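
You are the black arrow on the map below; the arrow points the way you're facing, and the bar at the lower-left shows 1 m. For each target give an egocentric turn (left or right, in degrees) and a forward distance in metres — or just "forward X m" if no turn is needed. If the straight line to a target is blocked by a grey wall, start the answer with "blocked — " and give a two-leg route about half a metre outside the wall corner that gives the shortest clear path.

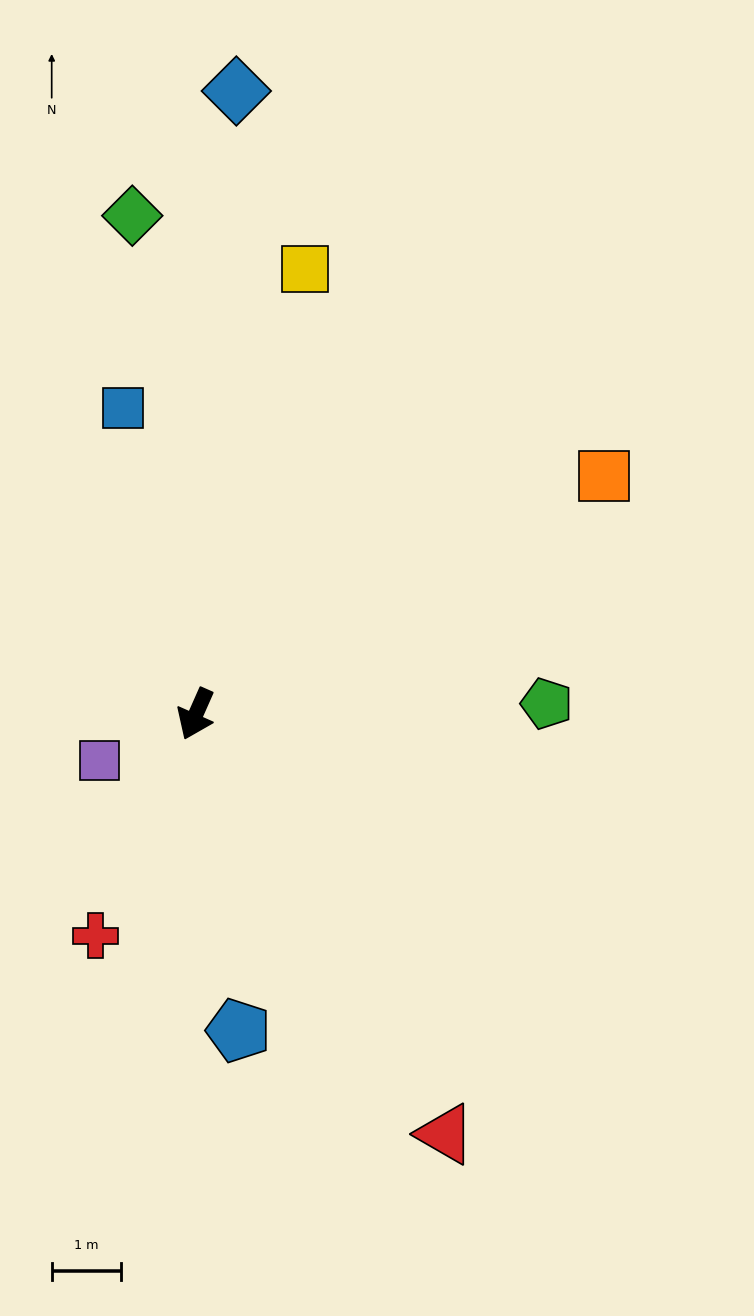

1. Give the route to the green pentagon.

turn left 116°, forward 5.1 m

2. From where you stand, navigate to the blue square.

turn right 143°, forward 4.5 m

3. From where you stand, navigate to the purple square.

turn right 41°, forward 1.5 m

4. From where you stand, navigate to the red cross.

forward 3.5 m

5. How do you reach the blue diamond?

turn right 160°, forward 9.0 m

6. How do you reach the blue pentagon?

turn left 32°, forward 4.6 m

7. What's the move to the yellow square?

turn right 170°, forward 6.6 m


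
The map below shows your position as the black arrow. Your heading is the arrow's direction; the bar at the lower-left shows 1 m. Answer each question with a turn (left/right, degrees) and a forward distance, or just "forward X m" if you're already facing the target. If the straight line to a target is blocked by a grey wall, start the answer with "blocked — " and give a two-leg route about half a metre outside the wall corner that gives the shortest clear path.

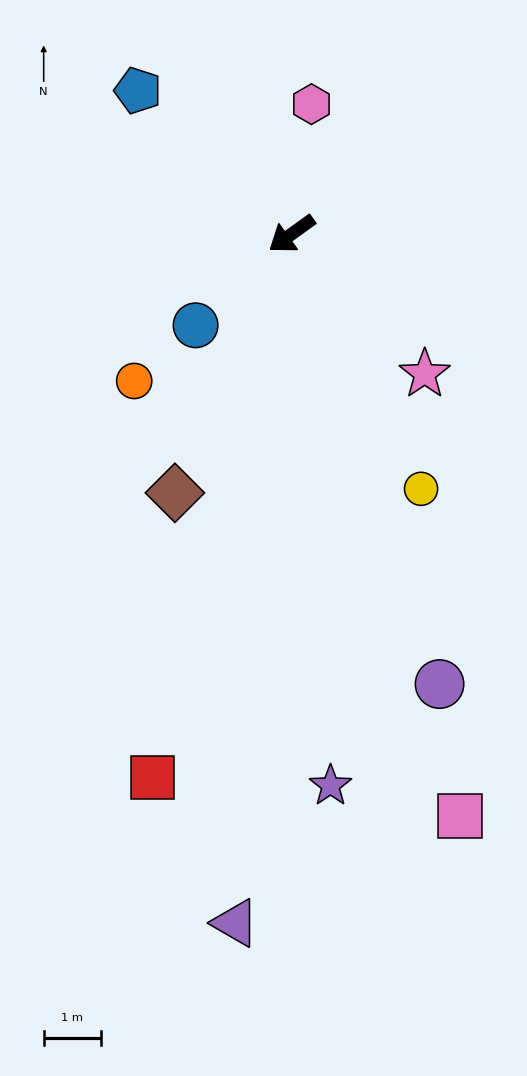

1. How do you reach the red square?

turn left 40°, forward 9.8 m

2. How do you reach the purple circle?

turn left 72°, forward 8.2 m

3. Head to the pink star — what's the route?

turn left 98°, forward 3.4 m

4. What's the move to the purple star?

turn left 58°, forward 9.6 m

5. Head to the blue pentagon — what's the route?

turn right 79°, forward 3.7 m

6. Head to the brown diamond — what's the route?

turn left 30°, forward 4.9 m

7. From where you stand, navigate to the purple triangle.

turn left 50°, forward 12.0 m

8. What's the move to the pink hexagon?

turn right 134°, forward 2.3 m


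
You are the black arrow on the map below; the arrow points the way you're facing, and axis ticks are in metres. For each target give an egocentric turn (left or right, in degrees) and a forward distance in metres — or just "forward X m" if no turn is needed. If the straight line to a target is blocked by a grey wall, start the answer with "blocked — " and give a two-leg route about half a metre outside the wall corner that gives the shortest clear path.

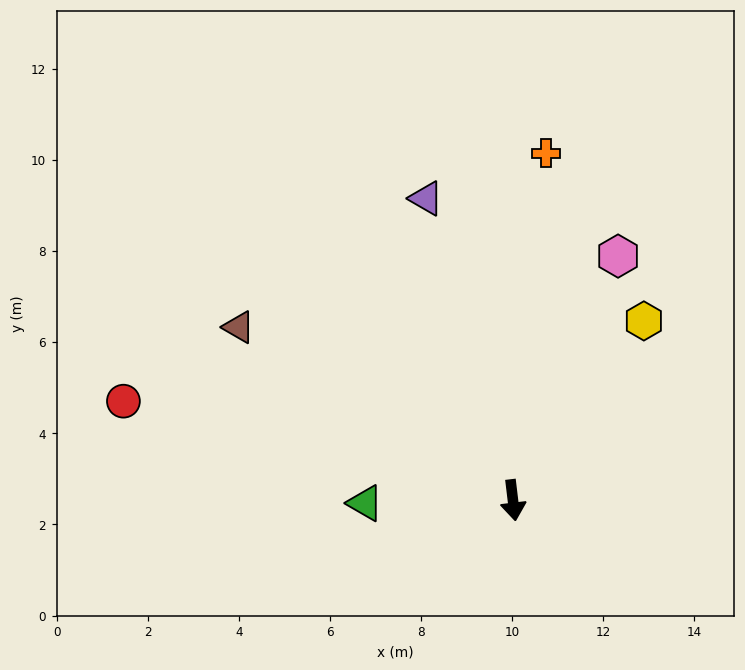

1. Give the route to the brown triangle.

turn right 129°, forward 7.1 m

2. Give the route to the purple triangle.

turn right 171°, forward 6.9 m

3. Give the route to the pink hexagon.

turn left 150°, forward 5.8 m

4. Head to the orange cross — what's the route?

turn left 168°, forward 7.7 m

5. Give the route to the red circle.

turn right 111°, forward 8.8 m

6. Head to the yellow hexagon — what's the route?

turn left 137°, forward 4.9 m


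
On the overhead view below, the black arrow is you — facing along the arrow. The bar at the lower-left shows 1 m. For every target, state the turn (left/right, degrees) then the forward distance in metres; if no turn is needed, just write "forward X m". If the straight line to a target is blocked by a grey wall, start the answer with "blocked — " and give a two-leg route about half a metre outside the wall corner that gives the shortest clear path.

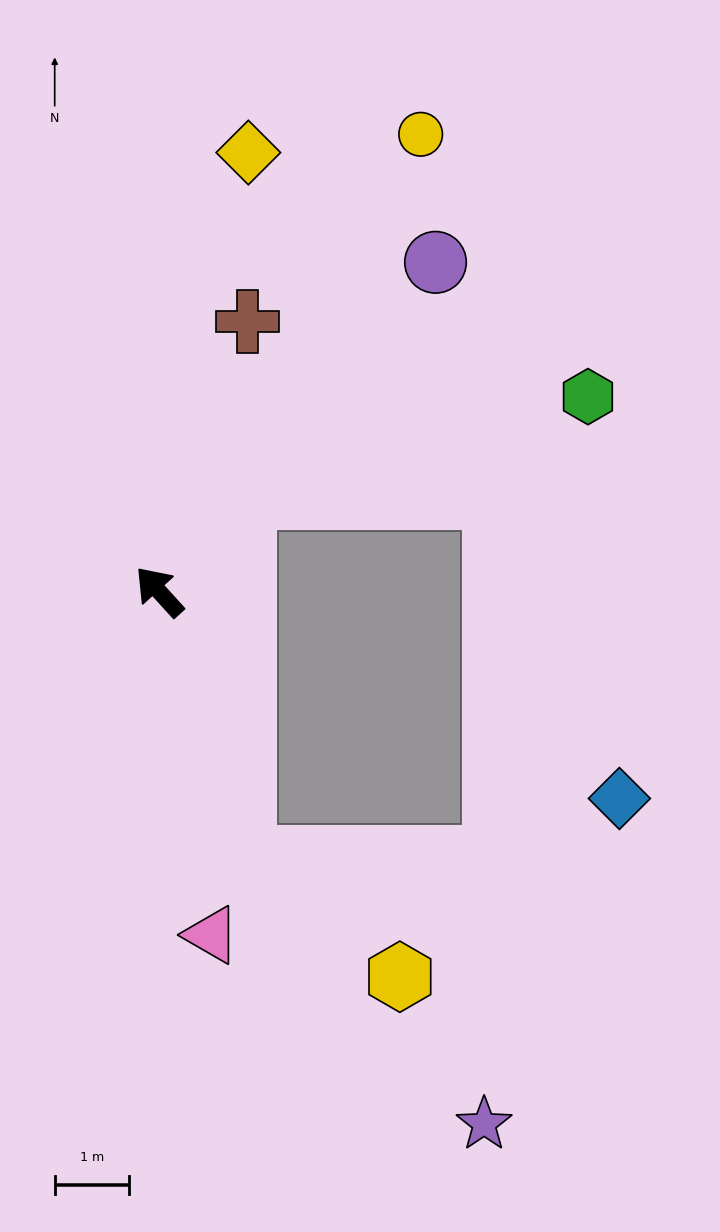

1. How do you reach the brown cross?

turn right 60°, forward 3.8 m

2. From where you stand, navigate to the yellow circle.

turn right 72°, forward 7.1 m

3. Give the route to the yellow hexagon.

blocked — turn left 156°, forward 3.8 m, then turn left 34°, forward 2.6 m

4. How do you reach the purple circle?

turn right 82°, forward 5.8 m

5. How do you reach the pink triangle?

turn left 146°, forward 4.7 m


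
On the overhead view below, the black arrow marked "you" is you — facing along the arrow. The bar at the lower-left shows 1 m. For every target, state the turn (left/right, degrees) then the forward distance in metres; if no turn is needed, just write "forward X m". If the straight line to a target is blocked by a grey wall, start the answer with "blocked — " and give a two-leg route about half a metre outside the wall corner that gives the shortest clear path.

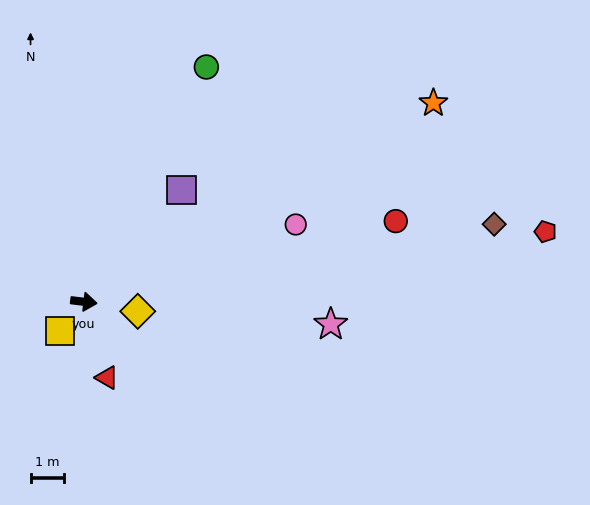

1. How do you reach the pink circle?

turn left 27°, forward 6.6 m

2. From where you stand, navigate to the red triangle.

turn right 66°, forward 2.3 m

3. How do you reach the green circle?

turn left 69°, forward 7.8 m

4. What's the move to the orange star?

turn left 37°, forward 11.9 m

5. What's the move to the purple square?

turn left 56°, forward 4.4 m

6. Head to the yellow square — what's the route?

turn right 123°, forward 1.1 m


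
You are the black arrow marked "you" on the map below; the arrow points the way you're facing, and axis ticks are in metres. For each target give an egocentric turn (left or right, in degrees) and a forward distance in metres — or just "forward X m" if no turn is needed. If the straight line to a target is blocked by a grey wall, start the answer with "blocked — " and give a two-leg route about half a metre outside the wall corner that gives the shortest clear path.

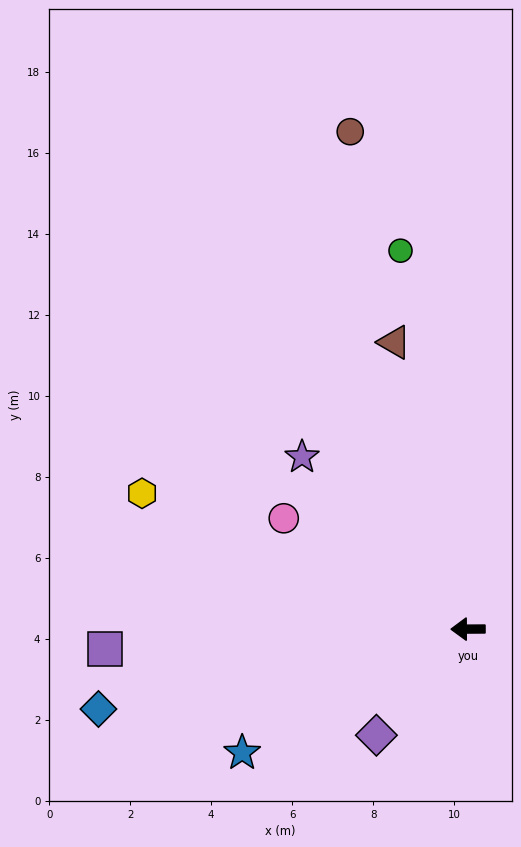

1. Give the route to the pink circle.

turn right 31°, forward 5.3 m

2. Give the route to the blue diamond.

turn left 12°, forward 9.3 m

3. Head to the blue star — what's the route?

turn left 28°, forward 6.4 m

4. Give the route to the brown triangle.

turn right 76°, forward 7.3 m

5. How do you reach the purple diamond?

turn left 49°, forward 3.5 m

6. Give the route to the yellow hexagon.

turn right 23°, forward 8.7 m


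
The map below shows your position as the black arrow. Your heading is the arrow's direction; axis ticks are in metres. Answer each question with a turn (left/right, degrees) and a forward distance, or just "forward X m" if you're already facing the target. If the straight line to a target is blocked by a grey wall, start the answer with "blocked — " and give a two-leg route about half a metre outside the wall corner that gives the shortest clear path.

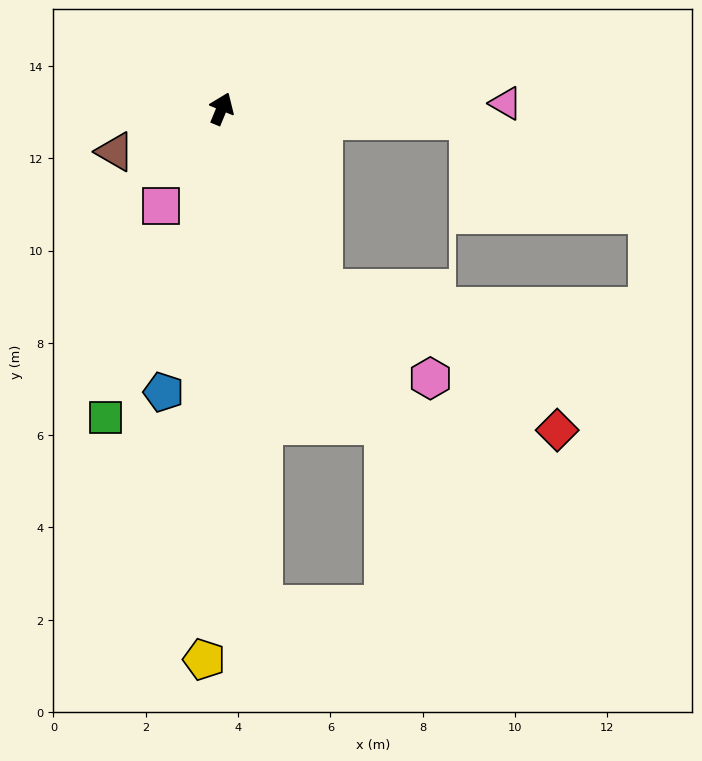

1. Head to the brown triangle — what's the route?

turn left 134°, forward 2.5 m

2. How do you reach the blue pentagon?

turn right 169°, forward 6.3 m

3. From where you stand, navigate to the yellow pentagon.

turn right 159°, forward 11.9 m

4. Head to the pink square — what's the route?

turn left 170°, forward 2.5 m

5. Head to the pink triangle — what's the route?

turn right 66°, forward 6.2 m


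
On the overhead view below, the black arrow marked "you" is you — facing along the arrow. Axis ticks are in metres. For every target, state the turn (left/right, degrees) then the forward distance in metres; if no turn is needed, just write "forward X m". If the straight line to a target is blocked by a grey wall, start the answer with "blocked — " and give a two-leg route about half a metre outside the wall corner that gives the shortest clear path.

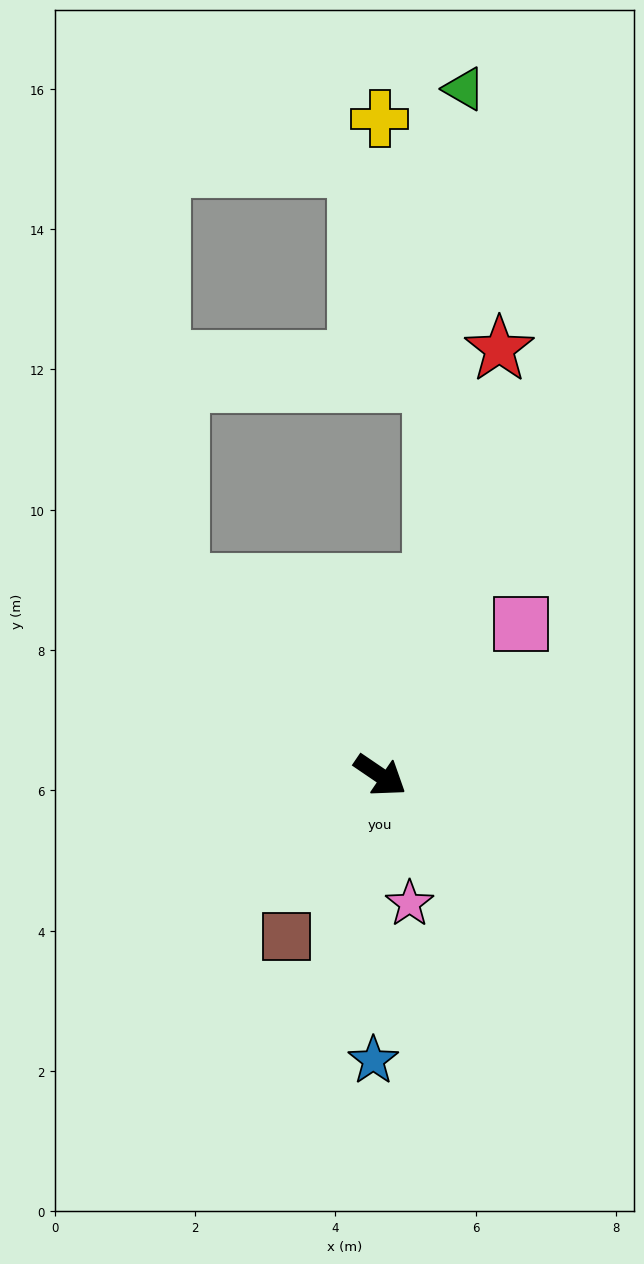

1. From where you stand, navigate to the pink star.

turn right 43°, forward 1.9 m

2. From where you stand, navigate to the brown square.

turn right 86°, forward 2.7 m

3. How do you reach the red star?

turn left 109°, forward 6.3 m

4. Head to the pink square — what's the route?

turn left 81°, forward 2.9 m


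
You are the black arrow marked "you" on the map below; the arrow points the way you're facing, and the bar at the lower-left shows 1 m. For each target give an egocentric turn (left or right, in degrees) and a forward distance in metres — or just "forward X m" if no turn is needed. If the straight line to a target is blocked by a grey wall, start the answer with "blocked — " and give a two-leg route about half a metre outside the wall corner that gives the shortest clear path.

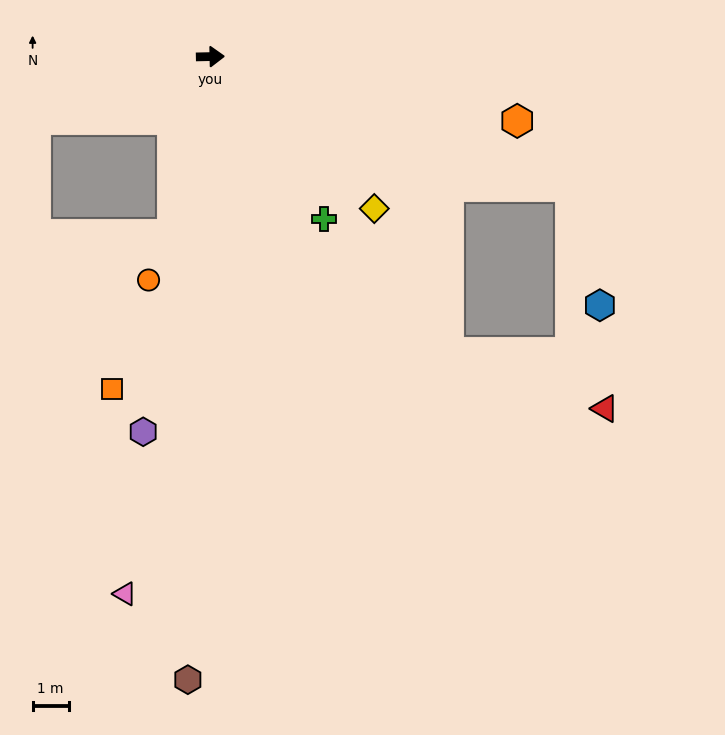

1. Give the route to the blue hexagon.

blocked — turn right 21°, forward 10.6 m, then turn right 56°, forward 3.4 m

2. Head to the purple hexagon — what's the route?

turn right 101°, forward 10.5 m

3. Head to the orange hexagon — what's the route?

turn right 13°, forward 8.7 m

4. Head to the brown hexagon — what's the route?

turn right 93°, forward 17.3 m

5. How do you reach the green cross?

turn right 56°, forward 5.5 m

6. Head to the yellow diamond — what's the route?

turn right 44°, forward 6.2 m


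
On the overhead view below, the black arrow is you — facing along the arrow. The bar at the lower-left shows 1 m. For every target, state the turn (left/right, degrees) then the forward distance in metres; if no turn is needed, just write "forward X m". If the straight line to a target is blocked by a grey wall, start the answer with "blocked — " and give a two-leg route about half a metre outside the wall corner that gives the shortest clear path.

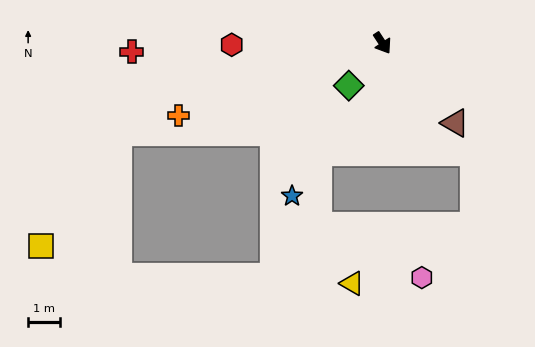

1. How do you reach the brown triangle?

turn left 9°, forward 3.4 m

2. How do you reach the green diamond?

turn right 72°, forward 1.7 m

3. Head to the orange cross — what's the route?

turn right 104°, forward 6.9 m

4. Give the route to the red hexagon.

turn right 123°, forward 4.8 m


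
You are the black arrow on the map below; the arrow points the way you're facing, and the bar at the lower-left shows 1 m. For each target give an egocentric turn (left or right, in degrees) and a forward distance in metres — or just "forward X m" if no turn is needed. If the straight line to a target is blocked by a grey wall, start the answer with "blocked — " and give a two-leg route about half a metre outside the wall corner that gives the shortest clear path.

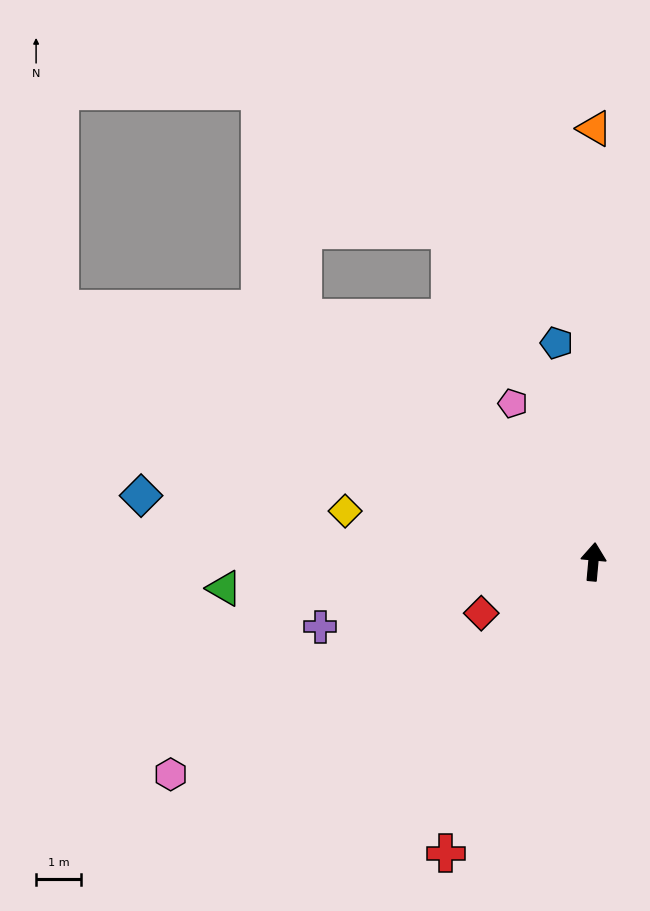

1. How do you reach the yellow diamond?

turn left 84°, forward 5.6 m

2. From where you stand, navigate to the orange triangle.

turn left 5°, forward 9.6 m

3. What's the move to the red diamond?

turn left 120°, forward 2.7 m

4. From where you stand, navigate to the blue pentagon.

turn left 15°, forward 4.9 m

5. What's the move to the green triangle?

turn left 99°, forward 8.2 m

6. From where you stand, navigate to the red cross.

turn left 158°, forward 7.2 m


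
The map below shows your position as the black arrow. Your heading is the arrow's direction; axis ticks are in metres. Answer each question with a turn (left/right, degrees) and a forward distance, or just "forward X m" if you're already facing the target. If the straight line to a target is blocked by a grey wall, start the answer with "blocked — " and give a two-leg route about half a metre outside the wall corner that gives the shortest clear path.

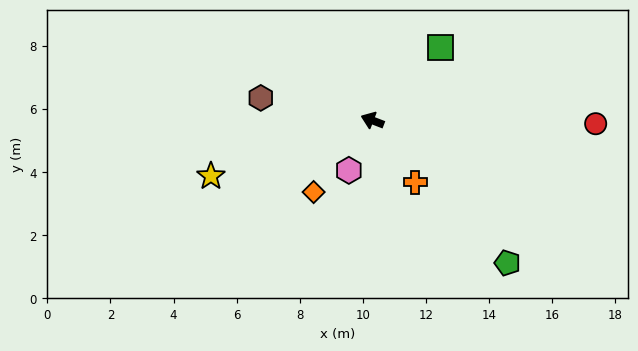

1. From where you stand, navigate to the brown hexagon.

turn left 10°, forward 3.6 m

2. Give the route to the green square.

turn right 112°, forward 3.2 m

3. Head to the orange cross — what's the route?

turn left 146°, forward 2.4 m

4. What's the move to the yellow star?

turn left 40°, forward 5.4 m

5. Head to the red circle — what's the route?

turn right 160°, forward 7.1 m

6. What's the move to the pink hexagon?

turn left 86°, forward 1.7 m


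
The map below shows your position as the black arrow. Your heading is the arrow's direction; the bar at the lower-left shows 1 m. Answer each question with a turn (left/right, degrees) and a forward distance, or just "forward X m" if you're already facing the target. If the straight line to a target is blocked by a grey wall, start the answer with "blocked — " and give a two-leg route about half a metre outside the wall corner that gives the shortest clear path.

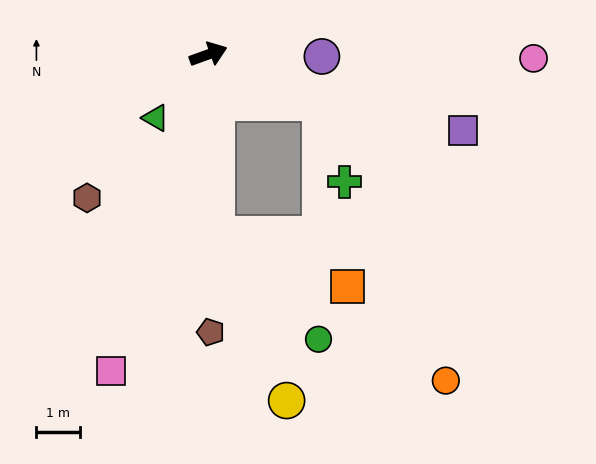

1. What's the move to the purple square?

turn right 37°, forward 6.0 m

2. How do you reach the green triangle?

turn right 150°, forward 1.9 m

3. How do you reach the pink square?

turn right 127°, forward 7.5 m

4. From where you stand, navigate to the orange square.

blocked — turn right 108°, forward 4.1 m, then turn left 67°, forward 3.2 m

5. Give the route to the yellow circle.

blocked — turn right 108°, forward 4.1 m, then turn left 21°, forward 4.1 m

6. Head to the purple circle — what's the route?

turn right 21°, forward 2.6 m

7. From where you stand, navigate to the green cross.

blocked — turn right 43°, forward 2.8 m, then turn right 50°, forward 1.9 m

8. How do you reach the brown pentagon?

turn right 109°, forward 6.3 m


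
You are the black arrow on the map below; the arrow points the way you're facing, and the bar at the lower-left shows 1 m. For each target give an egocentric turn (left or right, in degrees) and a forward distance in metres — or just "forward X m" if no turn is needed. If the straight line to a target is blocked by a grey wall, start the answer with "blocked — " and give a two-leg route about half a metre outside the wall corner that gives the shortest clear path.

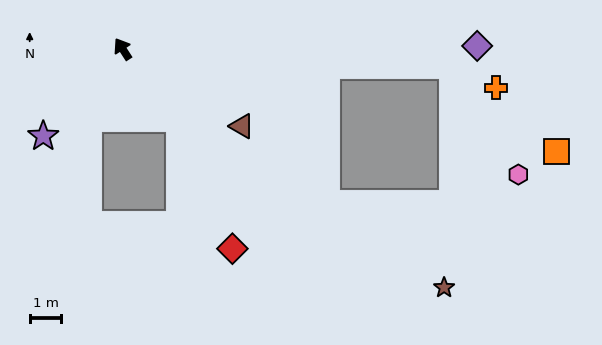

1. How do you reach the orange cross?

blocked — turn right 126°, forward 10.5 m, then turn right 24°, forward 1.5 m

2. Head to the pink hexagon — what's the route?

blocked — turn right 126°, forward 10.5 m, then turn right 56°, forward 4.0 m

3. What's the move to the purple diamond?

turn right 122°, forward 11.3 m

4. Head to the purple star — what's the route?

turn left 105°, forward 3.7 m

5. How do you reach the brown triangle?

turn right 156°, forward 4.5 m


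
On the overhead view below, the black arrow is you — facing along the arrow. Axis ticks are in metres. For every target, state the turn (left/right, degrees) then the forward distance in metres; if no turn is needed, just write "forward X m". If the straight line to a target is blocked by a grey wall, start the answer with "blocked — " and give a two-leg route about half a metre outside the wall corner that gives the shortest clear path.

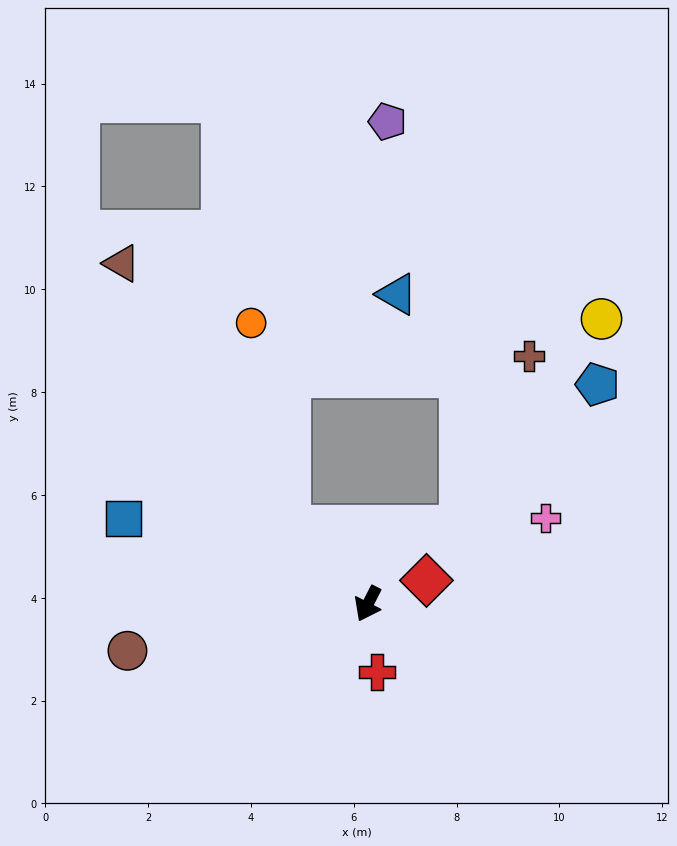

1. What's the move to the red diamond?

turn left 139°, forward 1.2 m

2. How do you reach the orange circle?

blocked — turn right 107°, forward 2.1 m, then turn right 36°, forward 4.0 m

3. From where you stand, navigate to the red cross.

turn left 34°, forward 1.3 m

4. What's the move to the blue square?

turn right 82°, forward 5.0 m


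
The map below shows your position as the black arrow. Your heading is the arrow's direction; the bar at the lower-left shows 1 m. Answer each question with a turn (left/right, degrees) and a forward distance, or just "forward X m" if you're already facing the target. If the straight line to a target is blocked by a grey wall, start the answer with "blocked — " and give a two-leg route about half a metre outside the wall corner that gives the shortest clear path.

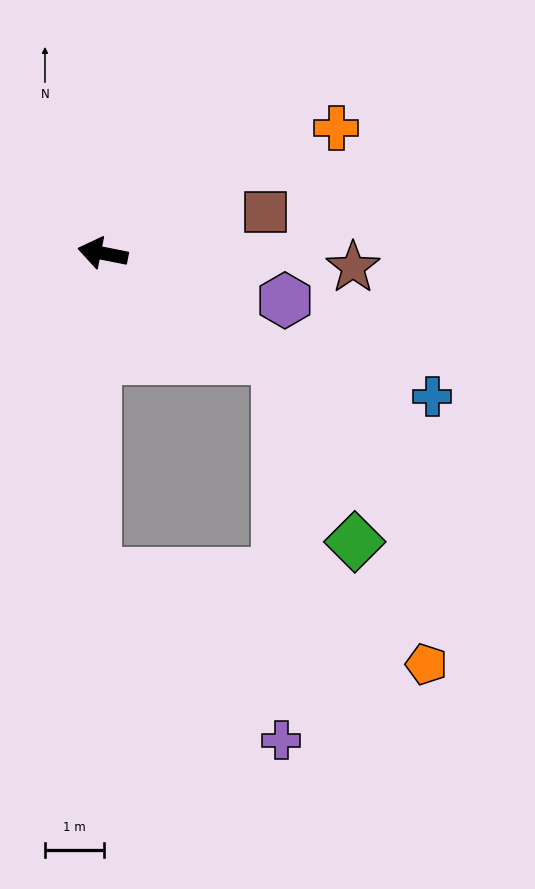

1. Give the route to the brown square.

turn right 155°, forward 2.8 m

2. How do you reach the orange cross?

turn right 141°, forward 4.5 m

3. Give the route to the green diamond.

blocked — turn left 160°, forward 3.4 m, then turn right 36°, forward 3.3 m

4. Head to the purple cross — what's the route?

blocked — turn left 160°, forward 3.4 m, then turn right 58°, forward 6.4 m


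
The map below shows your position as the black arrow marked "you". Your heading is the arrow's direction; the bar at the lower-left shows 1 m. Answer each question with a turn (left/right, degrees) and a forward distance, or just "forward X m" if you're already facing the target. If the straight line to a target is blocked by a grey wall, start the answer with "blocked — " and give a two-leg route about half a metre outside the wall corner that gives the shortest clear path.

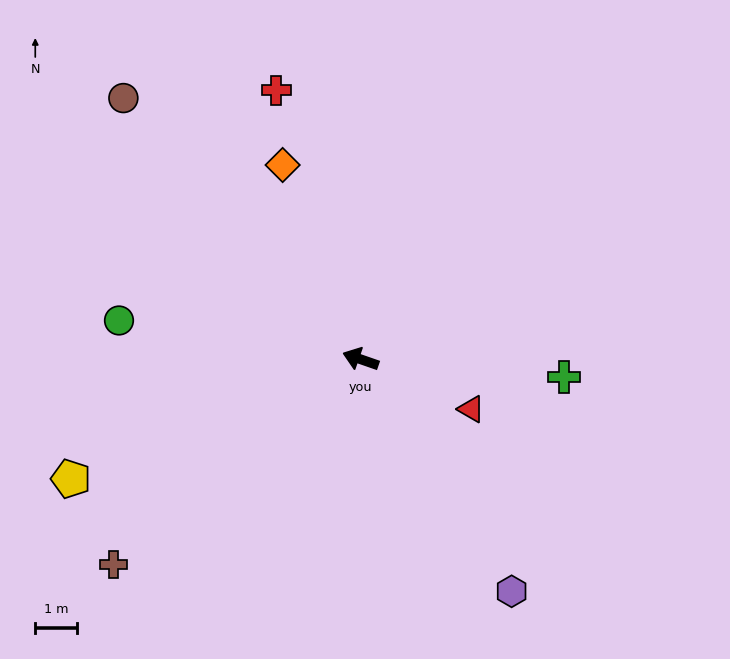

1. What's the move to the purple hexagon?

turn left 142°, forward 6.6 m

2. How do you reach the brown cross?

turn left 59°, forward 7.7 m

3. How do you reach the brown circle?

turn right 29°, forward 8.5 m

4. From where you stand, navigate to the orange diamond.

turn right 49°, forward 5.0 m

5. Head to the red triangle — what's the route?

turn left 175°, forward 2.9 m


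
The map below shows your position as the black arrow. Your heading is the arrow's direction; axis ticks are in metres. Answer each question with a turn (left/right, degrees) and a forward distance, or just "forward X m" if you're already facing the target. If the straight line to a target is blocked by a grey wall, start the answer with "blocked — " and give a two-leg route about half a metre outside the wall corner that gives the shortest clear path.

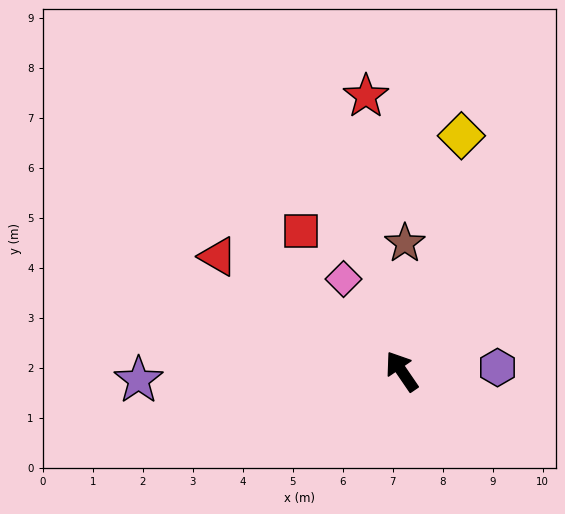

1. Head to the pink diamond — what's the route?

turn right 2°, forward 2.2 m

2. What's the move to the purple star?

turn left 58°, forward 5.3 m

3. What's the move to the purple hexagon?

turn right 122°, forward 1.9 m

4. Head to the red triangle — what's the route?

turn left 24°, forward 4.3 m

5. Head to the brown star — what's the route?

turn right 36°, forward 2.6 m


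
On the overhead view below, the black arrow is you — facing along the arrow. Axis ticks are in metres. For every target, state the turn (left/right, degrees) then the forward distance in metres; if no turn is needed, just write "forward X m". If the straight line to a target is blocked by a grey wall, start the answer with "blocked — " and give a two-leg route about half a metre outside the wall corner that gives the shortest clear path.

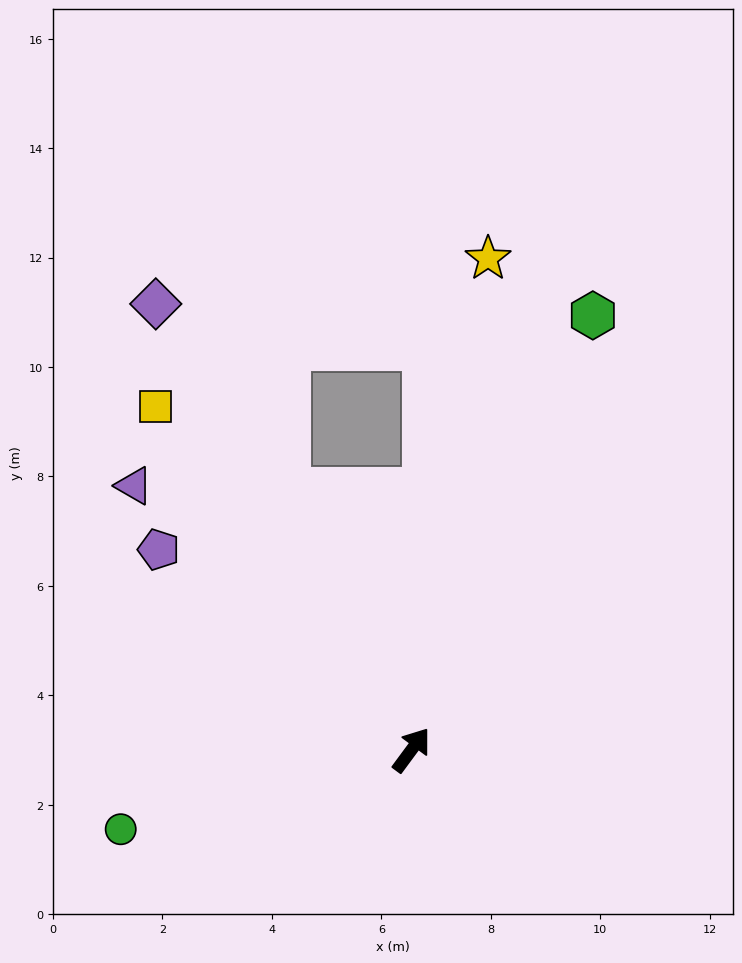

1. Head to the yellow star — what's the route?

turn left 28°, forward 9.1 m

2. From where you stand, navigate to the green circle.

turn left 142°, forward 5.5 m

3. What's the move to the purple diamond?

turn left 66°, forward 9.4 m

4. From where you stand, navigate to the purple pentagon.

turn left 88°, forward 5.9 m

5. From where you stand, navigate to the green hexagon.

turn left 14°, forward 8.6 m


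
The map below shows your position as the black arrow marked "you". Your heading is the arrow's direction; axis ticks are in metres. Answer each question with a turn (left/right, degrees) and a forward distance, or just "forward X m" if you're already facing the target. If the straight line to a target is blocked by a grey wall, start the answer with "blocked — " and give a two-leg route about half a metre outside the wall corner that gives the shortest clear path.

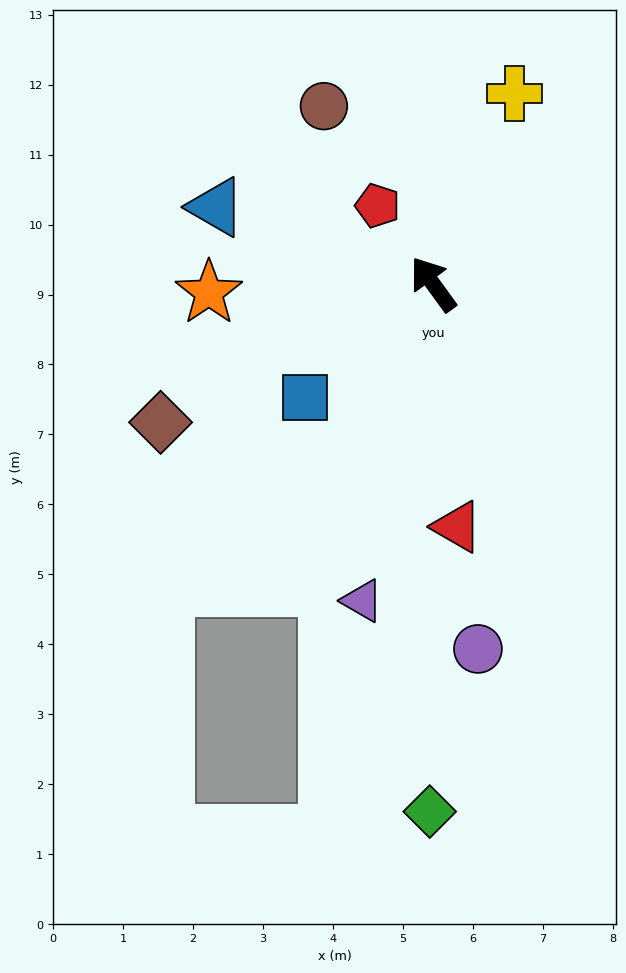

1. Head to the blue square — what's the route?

turn left 95°, forward 2.4 m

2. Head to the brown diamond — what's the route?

turn left 81°, forward 4.4 m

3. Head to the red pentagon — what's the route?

forward 1.4 m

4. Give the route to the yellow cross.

turn right 59°, forward 3.0 m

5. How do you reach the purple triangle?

turn left 131°, forward 4.6 m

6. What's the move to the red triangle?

turn left 150°, forward 3.5 m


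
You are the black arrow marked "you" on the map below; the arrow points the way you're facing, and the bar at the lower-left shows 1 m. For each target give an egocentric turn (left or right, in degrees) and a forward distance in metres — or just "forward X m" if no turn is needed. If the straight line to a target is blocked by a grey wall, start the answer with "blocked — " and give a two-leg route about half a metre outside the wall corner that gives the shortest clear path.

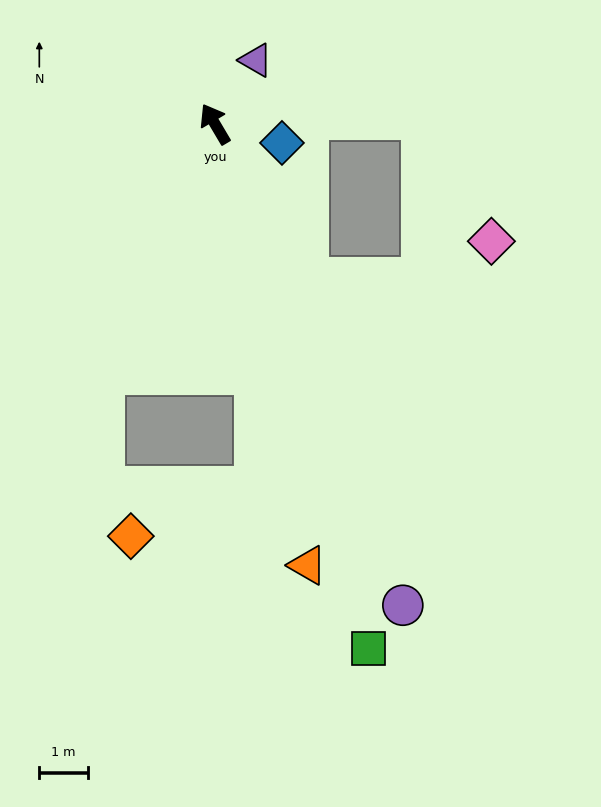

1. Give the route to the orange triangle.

turn left 161°, forward 9.3 m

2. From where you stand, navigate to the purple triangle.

turn right 63°, forward 1.6 m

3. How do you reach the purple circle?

turn left 171°, forward 10.6 m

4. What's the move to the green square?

turn left 166°, forward 11.2 m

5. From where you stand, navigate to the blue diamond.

turn right 136°, forward 1.4 m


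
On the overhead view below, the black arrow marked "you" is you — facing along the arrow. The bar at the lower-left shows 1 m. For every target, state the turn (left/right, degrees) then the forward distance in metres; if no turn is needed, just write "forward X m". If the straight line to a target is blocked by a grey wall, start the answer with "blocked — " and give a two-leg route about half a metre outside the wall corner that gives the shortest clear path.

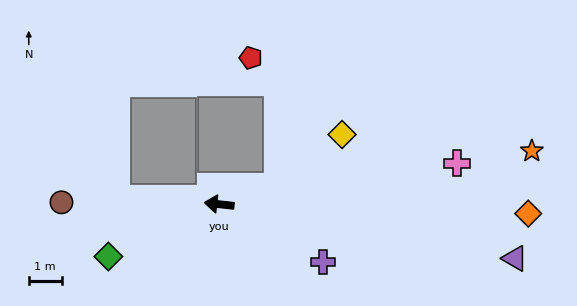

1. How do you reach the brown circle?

turn left 6°, forward 4.8 m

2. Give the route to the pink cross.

turn right 164°, forward 7.3 m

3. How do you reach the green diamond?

turn left 32°, forward 3.7 m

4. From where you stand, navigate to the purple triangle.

turn left 176°, forward 9.1 m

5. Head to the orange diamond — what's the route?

turn right 175°, forward 9.4 m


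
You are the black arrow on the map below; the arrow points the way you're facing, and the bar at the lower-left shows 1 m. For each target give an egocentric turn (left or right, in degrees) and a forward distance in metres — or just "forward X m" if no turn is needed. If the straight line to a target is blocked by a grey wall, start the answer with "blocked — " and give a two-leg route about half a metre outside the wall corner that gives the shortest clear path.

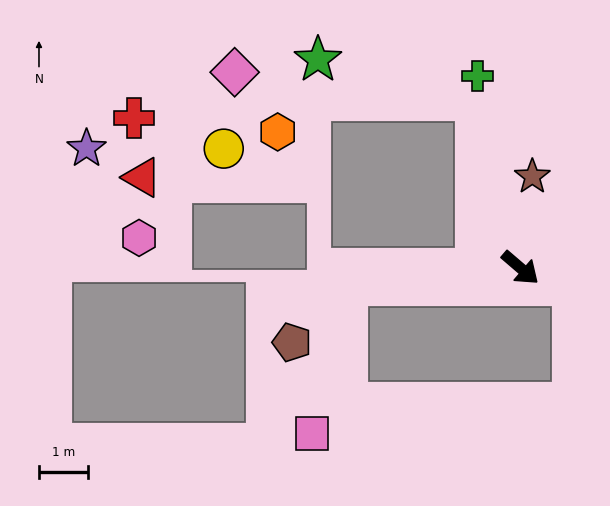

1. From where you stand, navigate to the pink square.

blocked — turn right 134°, forward 3.6 m, then turn left 72°, forward 3.1 m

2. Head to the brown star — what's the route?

turn left 123°, forward 1.9 m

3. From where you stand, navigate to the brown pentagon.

blocked — turn right 134°, forward 3.6 m, then turn left 41°, forward 1.6 m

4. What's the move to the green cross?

turn left 143°, forward 4.0 m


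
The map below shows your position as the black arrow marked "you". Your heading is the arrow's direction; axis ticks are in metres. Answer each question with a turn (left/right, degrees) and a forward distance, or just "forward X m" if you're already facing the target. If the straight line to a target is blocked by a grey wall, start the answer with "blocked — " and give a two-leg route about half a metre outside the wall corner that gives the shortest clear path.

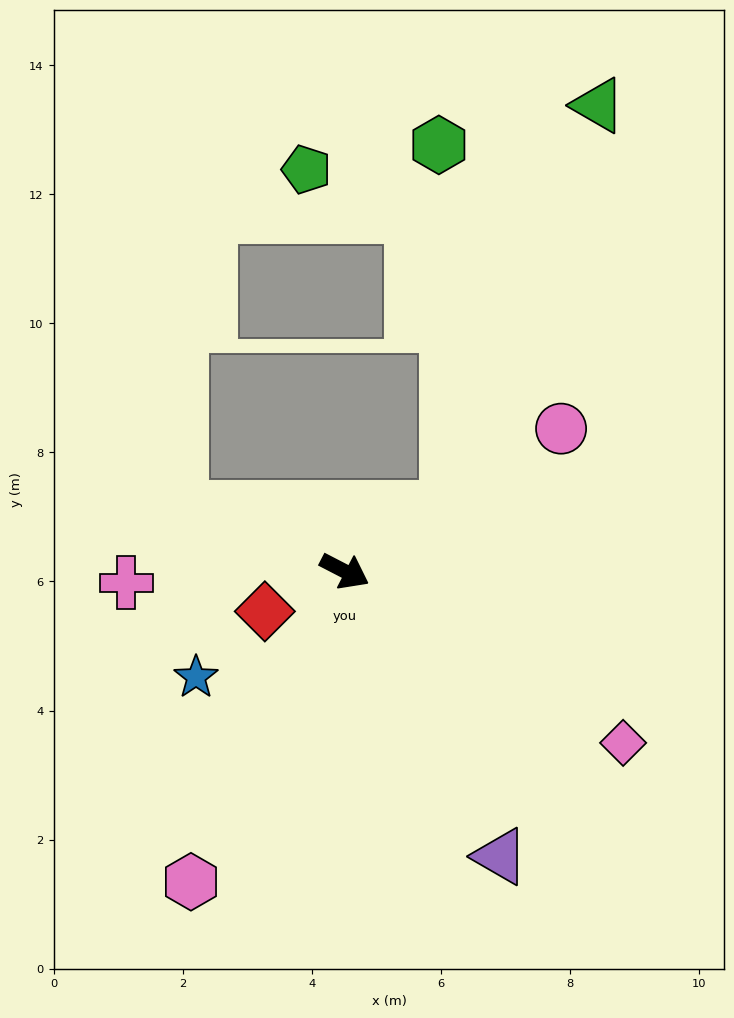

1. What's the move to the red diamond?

turn right 126°, forward 1.4 m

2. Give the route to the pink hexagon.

turn right 89°, forward 5.4 m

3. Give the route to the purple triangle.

turn right 34°, forward 5.0 m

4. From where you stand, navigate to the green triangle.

blocked — turn left 59°, forward 1.9 m, then turn left 38°, forward 6.7 m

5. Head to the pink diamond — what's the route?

turn right 4°, forward 5.1 m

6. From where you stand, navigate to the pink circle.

turn left 61°, forward 4.0 m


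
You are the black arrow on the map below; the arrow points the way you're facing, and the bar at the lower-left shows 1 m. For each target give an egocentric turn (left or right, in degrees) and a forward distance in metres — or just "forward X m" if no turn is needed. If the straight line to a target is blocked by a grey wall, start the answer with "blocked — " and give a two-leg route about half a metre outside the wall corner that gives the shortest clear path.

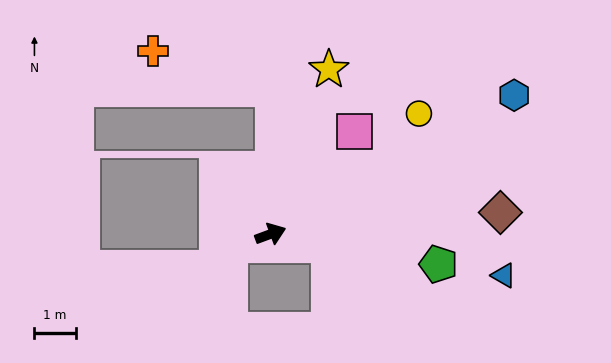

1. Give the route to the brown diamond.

turn right 15°, forward 5.6 m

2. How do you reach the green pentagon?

turn right 31°, forward 4.1 m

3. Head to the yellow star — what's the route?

turn left 50°, forward 4.2 m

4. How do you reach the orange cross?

blocked — turn left 69°, forward 3.5 m, then turn left 73°, forward 3.0 m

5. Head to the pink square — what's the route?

turn left 30°, forward 3.2 m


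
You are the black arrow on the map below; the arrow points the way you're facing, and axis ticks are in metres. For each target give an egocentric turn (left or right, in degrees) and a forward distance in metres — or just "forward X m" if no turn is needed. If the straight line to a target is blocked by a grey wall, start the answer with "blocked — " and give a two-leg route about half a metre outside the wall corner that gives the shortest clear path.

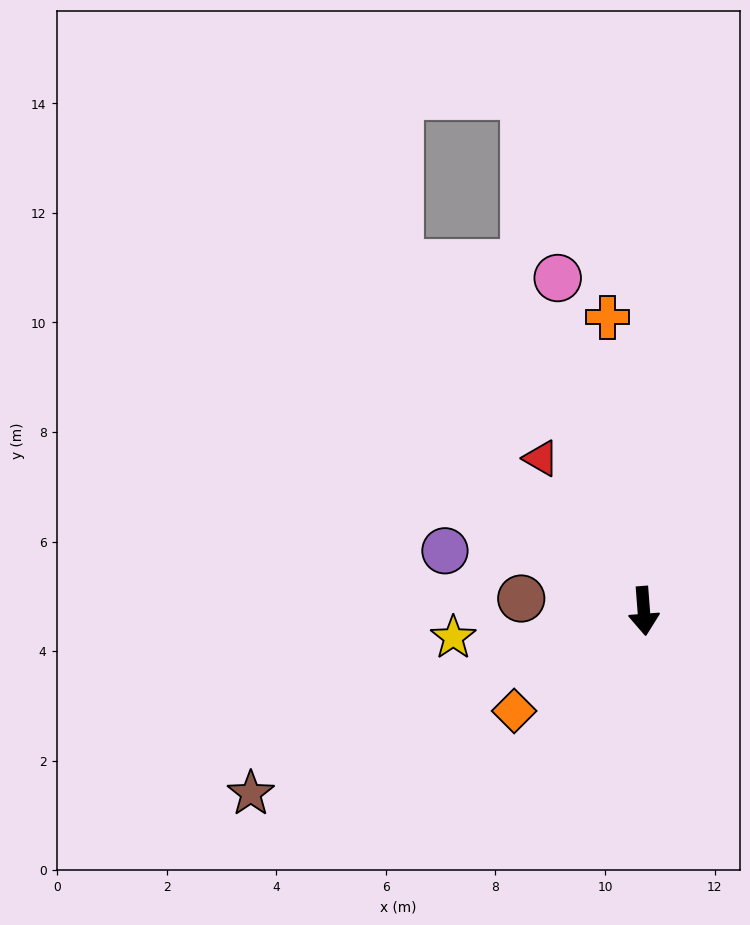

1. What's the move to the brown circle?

turn right 100°, forward 2.2 m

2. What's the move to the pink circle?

turn right 170°, forward 6.3 m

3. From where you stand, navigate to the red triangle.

turn right 150°, forward 3.4 m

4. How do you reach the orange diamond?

turn right 57°, forward 3.0 m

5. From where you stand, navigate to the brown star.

turn right 69°, forward 7.9 m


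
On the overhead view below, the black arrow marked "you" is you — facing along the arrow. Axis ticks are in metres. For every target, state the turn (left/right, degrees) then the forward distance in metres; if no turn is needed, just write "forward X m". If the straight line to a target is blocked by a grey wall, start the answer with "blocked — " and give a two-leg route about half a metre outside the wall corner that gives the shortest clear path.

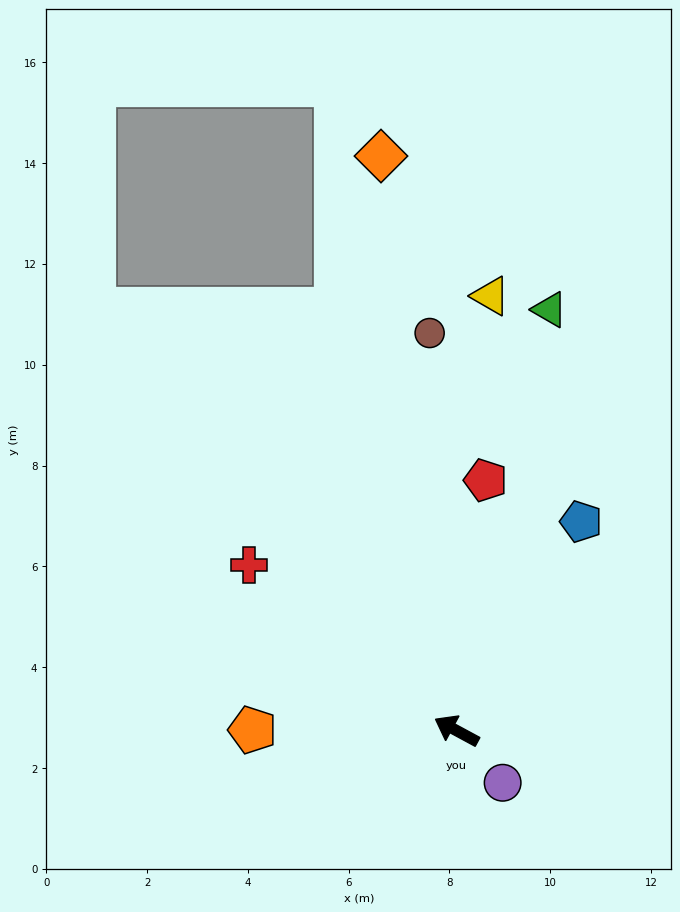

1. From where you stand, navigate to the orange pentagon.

turn left 28°, forward 4.0 m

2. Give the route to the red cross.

turn right 10°, forward 5.3 m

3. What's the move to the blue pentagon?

turn right 92°, forward 4.8 m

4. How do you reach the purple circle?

turn left 160°, forward 1.4 m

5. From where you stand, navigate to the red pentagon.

turn right 68°, forward 5.0 m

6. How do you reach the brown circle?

turn right 58°, forward 7.9 m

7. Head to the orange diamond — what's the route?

turn right 54°, forward 11.5 m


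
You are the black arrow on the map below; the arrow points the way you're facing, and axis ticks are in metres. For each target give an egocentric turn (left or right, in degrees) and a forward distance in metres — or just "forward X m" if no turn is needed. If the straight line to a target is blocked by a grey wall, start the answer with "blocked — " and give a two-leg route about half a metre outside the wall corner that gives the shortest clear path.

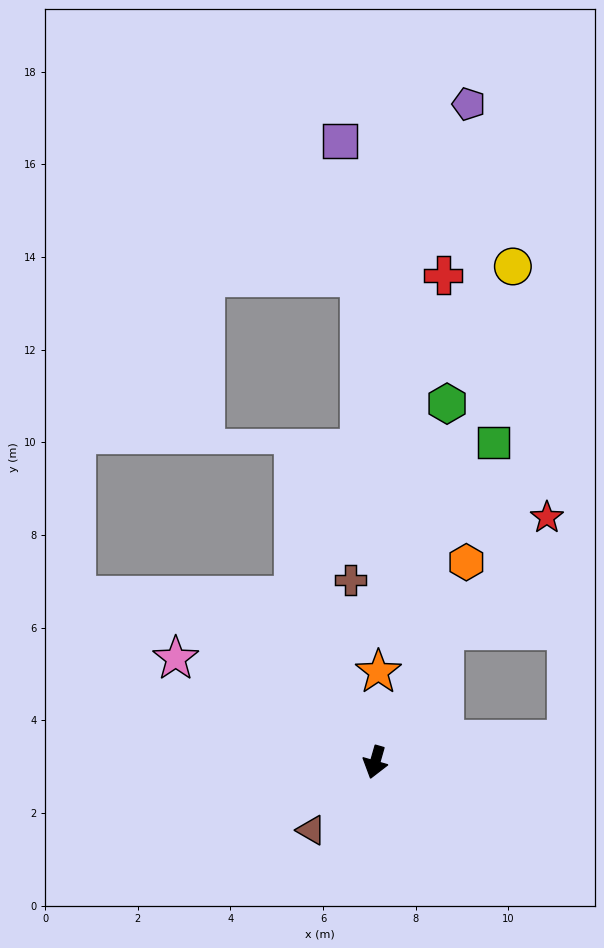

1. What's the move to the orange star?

turn right 166°, forward 2.0 m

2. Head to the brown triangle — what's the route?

turn right 27°, forward 2.0 m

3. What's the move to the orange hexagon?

turn left 171°, forward 4.7 m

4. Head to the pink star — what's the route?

turn right 102°, forward 4.9 m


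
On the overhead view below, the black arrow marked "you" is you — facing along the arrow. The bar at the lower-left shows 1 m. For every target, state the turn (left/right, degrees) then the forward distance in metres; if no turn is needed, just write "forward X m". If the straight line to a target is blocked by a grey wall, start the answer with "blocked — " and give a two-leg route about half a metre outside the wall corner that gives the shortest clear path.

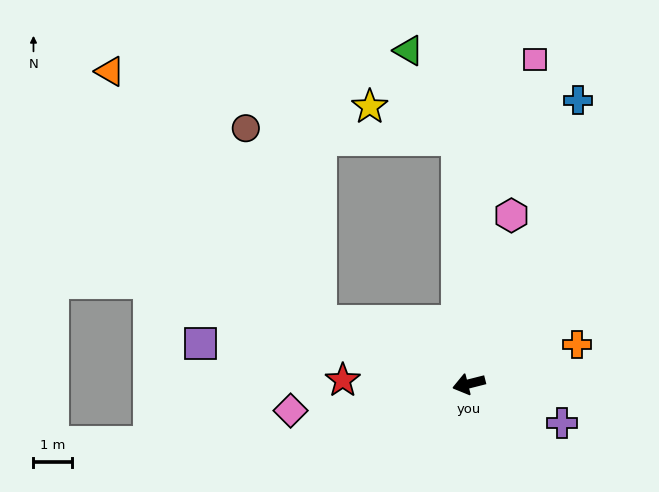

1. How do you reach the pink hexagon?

turn right 118°, forward 4.5 m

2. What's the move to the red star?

turn right 16°, forward 3.3 m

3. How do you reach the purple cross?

turn left 143°, forward 2.6 m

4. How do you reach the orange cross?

turn right 174°, forward 3.0 m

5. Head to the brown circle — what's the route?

blocked — turn right 37°, forward 4.2 m, then turn right 46°, forward 5.4 m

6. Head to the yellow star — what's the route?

blocked — turn right 101°, forward 6.4 m, then turn left 66°, forward 2.4 m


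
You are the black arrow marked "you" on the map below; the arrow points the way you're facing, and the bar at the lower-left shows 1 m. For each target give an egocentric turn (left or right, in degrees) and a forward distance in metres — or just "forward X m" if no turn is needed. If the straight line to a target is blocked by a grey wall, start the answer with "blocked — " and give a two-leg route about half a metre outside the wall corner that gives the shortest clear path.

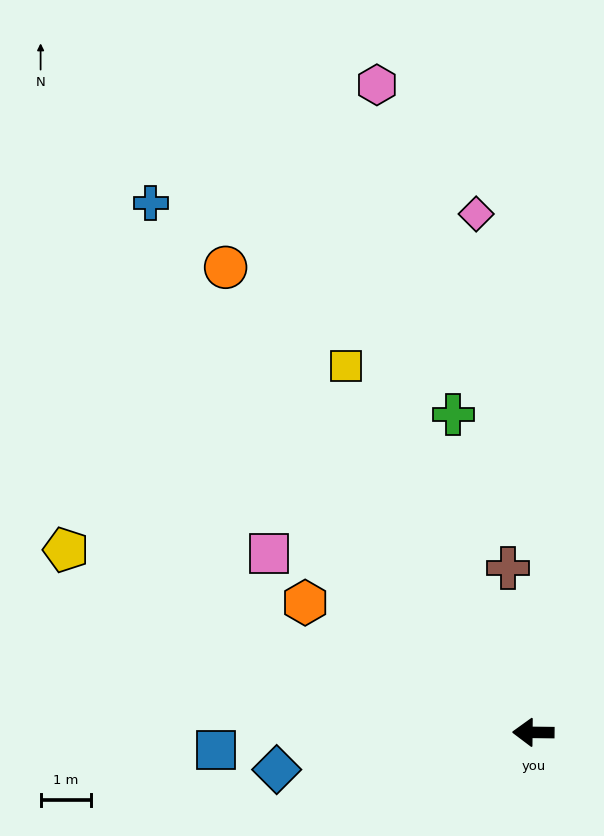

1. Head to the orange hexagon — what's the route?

turn right 29°, forward 5.2 m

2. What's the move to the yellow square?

turn right 62°, forward 8.2 m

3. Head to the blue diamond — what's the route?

turn left 9°, forward 5.2 m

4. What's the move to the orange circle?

turn right 56°, forward 11.1 m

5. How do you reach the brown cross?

turn right 81°, forward 3.3 m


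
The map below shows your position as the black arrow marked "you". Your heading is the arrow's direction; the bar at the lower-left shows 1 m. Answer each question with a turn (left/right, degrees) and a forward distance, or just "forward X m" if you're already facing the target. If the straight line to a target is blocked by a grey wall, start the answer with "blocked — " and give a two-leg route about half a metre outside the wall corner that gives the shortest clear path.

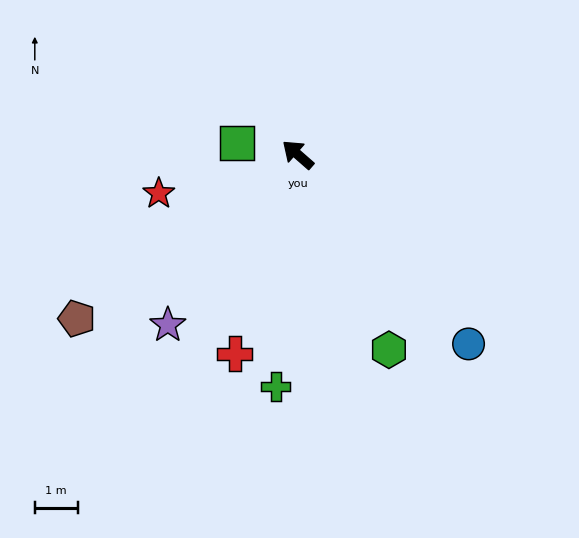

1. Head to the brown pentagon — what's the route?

turn left 78°, forward 6.4 m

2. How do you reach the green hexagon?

turn left 156°, forward 5.0 m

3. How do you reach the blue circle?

turn left 173°, forward 5.9 m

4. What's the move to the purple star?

turn left 94°, forward 5.0 m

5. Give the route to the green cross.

turn left 126°, forward 5.4 m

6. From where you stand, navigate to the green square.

turn left 31°, forward 1.4 m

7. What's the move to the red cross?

turn left 114°, forward 4.9 m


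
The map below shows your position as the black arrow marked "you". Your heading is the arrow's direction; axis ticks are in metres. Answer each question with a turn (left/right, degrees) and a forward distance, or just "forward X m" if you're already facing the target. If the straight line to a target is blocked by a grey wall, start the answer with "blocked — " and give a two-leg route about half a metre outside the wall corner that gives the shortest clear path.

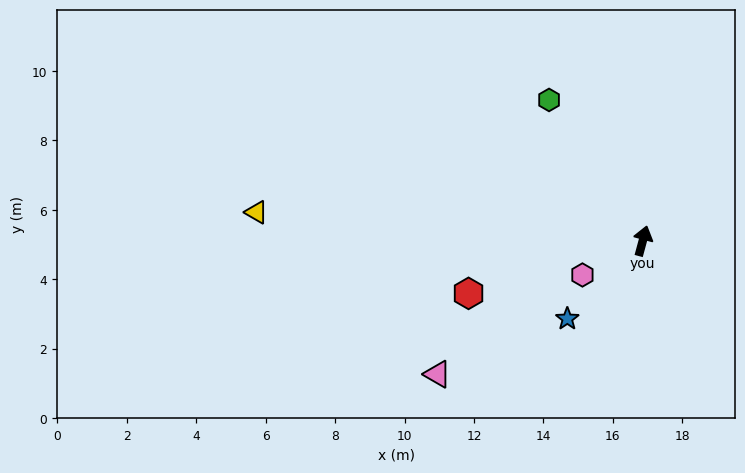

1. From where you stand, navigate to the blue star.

turn left 151°, forward 3.1 m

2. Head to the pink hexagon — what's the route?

turn left 135°, forward 2.0 m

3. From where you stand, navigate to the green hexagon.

turn left 49°, forward 4.9 m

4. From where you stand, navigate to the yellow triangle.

turn left 101°, forward 11.2 m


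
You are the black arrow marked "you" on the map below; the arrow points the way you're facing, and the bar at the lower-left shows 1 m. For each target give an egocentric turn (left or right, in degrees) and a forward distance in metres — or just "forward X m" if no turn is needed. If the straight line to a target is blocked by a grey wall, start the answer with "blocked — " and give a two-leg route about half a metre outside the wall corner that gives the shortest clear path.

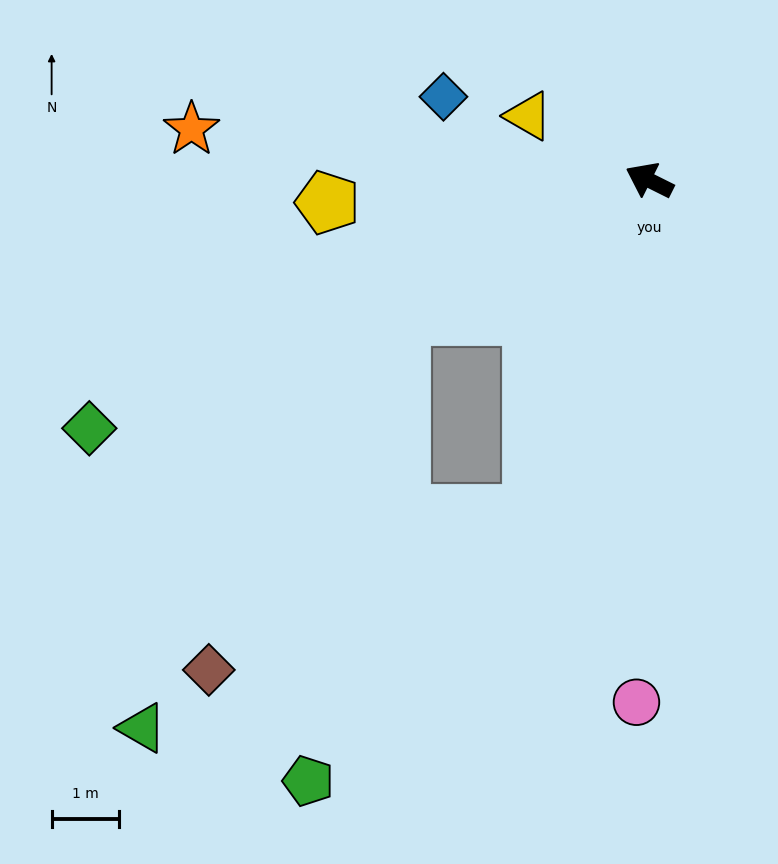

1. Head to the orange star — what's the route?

turn left 20°, forward 6.8 m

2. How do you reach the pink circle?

turn left 115°, forward 7.7 m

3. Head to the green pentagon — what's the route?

blocked — turn left 97°, forward 5.2 m, then turn right 20°, forward 5.2 m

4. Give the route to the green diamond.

turn left 50°, forward 9.1 m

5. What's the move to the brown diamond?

blocked — turn left 55°, forward 4.2 m, then turn left 33°, forward 6.0 m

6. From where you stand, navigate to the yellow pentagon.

turn left 30°, forward 4.8 m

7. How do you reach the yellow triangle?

forward 2.0 m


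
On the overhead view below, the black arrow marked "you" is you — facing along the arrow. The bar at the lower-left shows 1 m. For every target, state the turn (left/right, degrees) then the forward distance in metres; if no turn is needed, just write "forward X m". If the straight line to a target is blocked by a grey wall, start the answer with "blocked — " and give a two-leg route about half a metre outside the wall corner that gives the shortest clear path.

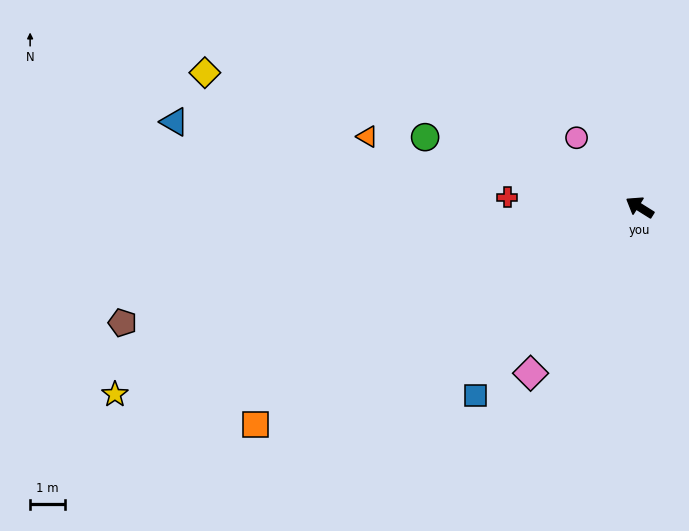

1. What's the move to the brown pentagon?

turn left 45°, forward 15.3 m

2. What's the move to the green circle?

turn left 14°, forward 6.5 m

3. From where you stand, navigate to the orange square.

turn left 62°, forward 12.7 m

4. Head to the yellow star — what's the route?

turn left 52°, forward 16.1 m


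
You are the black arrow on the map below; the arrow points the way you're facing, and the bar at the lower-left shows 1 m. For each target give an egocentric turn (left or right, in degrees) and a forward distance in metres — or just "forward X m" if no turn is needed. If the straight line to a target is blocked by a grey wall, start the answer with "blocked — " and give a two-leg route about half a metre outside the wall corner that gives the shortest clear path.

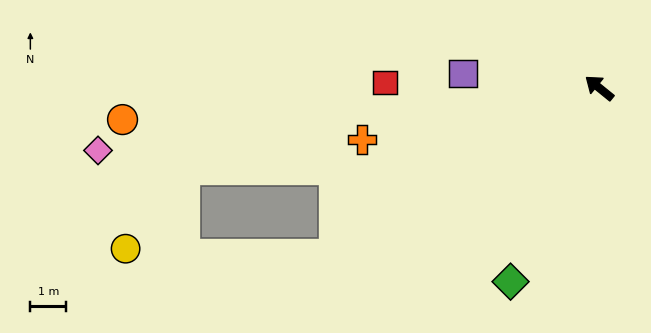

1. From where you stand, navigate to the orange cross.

turn left 51°, forward 6.8 m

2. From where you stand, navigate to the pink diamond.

turn left 46°, forward 14.1 m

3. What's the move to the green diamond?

turn left 104°, forward 6.0 m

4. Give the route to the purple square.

turn left 33°, forward 3.8 m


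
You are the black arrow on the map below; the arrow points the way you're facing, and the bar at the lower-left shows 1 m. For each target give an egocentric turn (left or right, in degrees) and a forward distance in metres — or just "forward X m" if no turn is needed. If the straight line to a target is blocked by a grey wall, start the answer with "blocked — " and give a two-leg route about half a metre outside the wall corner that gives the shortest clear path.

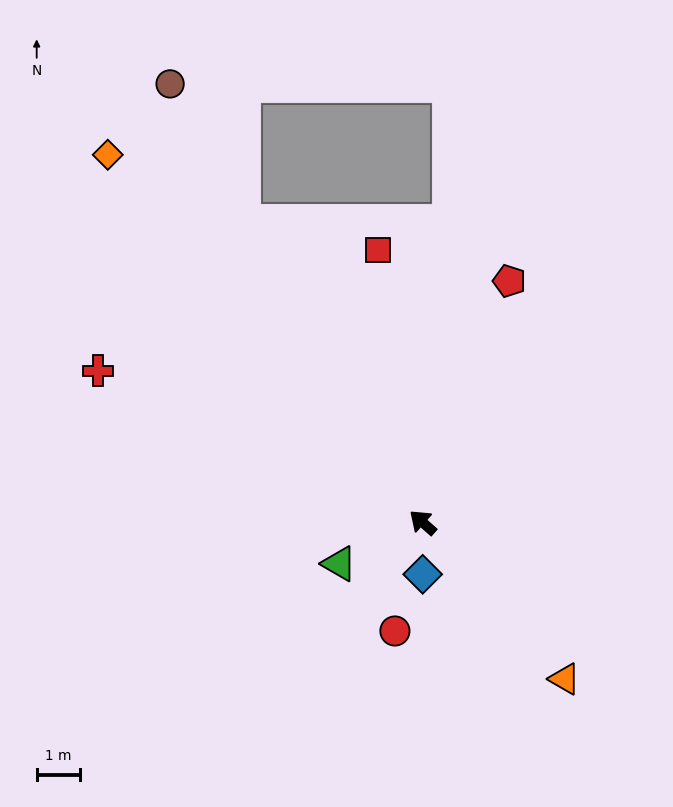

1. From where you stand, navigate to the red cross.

turn left 16°, forward 8.3 m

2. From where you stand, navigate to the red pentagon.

turn right 68°, forward 6.0 m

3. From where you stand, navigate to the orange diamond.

turn right 8°, forward 11.3 m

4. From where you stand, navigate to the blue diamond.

turn left 132°, forward 1.2 m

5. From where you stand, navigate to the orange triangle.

turn left 174°, forward 4.9 m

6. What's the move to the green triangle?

turn left 68°, forward 2.2 m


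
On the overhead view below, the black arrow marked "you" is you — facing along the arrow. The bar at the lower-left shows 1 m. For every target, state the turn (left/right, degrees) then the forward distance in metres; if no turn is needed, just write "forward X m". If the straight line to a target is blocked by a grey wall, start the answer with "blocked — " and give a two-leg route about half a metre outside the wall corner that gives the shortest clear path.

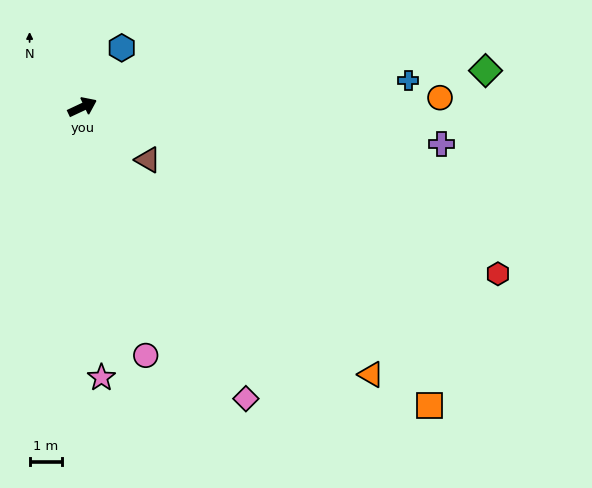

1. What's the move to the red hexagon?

turn right 47°, forward 14.0 m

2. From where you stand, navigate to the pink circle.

turn right 101°, forward 8.0 m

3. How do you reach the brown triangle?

turn right 64°, forward 2.6 m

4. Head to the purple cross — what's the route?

turn right 31°, forward 11.3 m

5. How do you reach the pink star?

turn right 111°, forward 8.5 m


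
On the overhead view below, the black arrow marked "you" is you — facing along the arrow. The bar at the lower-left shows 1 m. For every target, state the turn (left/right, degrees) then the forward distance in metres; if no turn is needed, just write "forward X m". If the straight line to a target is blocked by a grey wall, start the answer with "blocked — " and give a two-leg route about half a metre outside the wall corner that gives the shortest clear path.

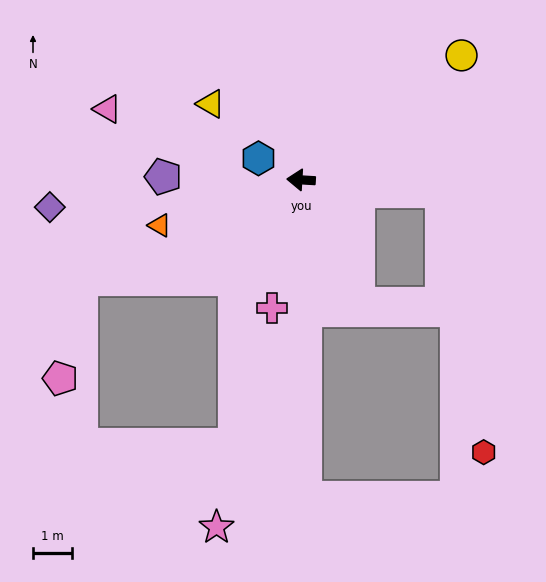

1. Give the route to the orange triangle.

turn left 21°, forward 3.8 m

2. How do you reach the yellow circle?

turn right 139°, forward 5.2 m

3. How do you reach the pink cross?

turn left 81°, forward 3.3 m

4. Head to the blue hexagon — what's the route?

turn right 23°, forward 1.2 m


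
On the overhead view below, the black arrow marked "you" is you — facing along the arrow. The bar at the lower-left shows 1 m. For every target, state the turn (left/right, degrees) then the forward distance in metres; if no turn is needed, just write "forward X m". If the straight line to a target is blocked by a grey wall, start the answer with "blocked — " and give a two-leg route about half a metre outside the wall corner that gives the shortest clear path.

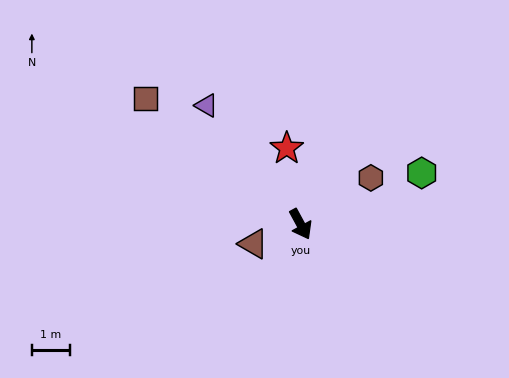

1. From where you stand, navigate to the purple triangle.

turn right 170°, forward 3.9 m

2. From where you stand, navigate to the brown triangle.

turn right 96°, forward 1.3 m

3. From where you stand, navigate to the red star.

turn left 162°, forward 2.0 m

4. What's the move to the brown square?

turn right 158°, forward 5.2 m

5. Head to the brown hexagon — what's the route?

turn left 95°, forward 2.2 m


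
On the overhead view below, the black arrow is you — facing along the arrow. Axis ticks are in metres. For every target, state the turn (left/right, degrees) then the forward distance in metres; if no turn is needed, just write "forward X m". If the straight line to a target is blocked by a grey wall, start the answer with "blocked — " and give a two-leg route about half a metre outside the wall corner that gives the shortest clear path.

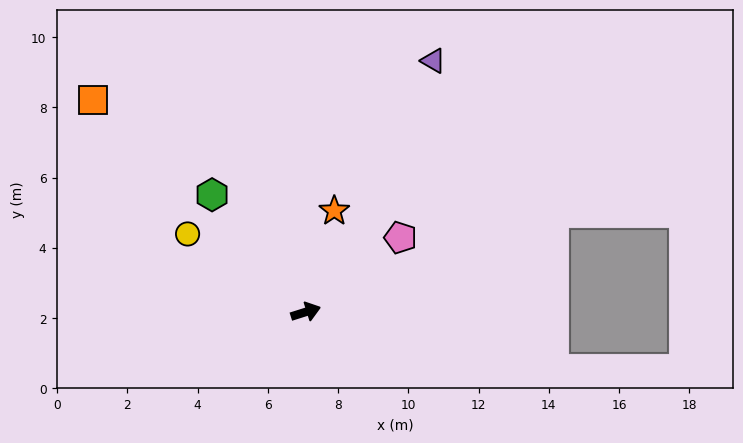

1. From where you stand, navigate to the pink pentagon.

turn left 21°, forward 3.4 m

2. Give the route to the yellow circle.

turn left 129°, forward 4.0 m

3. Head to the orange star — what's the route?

turn left 57°, forward 3.0 m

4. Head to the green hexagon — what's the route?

turn left 111°, forward 4.3 m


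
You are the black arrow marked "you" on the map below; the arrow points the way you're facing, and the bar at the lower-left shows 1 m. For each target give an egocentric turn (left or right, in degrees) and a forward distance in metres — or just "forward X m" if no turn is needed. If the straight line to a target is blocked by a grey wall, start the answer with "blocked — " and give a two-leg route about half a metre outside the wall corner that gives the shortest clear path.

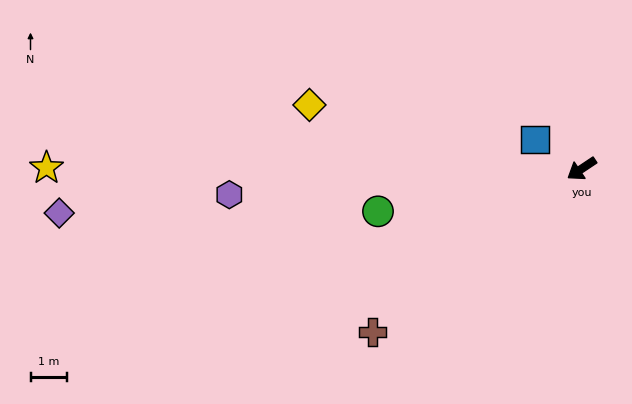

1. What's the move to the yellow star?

turn right 34°, forward 14.8 m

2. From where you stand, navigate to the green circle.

turn right 22°, forward 5.8 m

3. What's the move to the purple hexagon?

turn right 30°, forward 9.8 m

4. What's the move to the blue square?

turn right 66°, forward 1.5 m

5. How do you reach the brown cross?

turn left 4°, forward 7.4 m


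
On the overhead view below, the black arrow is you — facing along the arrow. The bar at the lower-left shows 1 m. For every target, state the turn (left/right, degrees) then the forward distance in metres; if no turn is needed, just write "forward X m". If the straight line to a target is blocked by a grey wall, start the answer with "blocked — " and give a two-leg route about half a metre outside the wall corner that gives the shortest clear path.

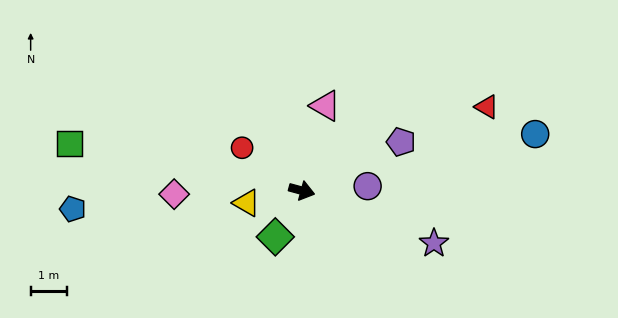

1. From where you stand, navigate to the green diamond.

turn right 105°, forward 1.5 m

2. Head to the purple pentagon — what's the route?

turn left 41°, forward 3.0 m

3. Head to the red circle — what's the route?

turn left 160°, forward 2.0 m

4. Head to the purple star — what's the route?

turn right 7°, forward 3.9 m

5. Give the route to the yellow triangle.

turn right 152°, forward 1.6 m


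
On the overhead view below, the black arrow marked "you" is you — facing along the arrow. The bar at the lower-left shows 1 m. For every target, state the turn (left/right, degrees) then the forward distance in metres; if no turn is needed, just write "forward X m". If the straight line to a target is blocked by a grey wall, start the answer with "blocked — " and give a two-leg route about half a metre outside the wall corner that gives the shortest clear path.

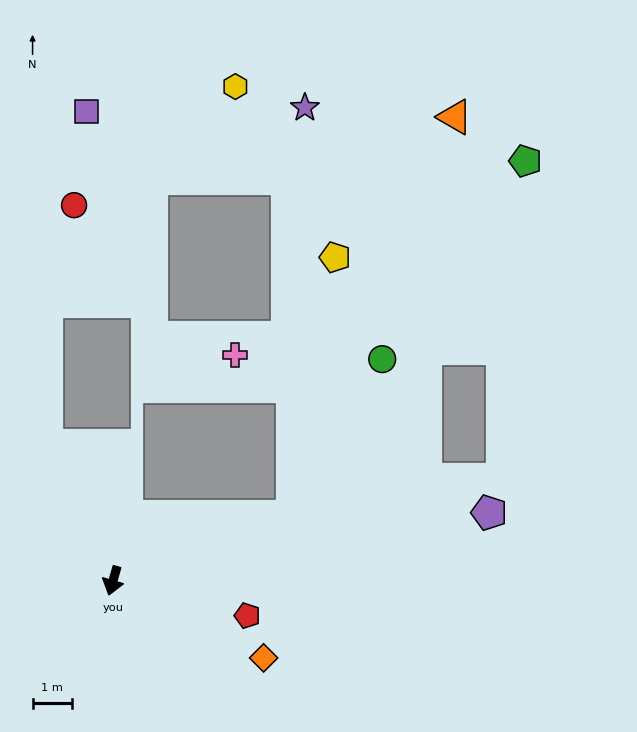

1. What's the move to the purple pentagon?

turn left 116°, forward 9.8 m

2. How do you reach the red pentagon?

turn left 92°, forward 3.5 m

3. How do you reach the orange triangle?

blocked — turn left 126°, forward 4.9 m, then turn left 48°, forward 11.0 m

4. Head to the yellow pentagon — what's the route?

blocked — turn left 126°, forward 4.9 m, then turn left 61°, forward 6.7 m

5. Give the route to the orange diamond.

turn left 79°, forward 4.3 m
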